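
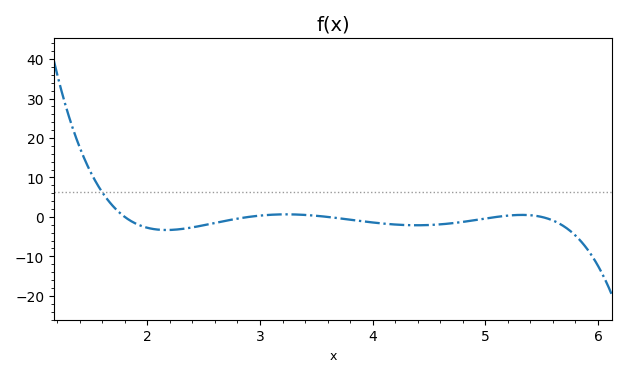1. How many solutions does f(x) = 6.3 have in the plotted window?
1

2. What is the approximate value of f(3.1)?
1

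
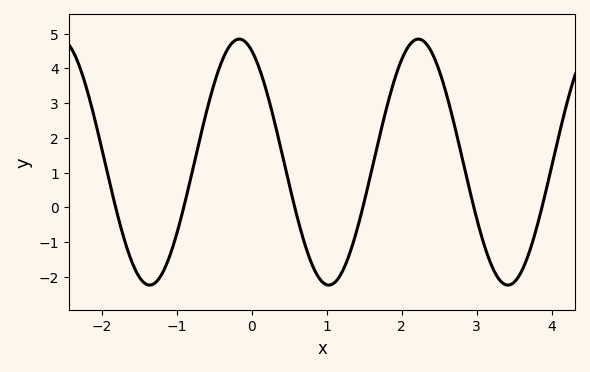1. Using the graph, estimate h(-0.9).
0.071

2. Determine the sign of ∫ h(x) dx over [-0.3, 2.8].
positive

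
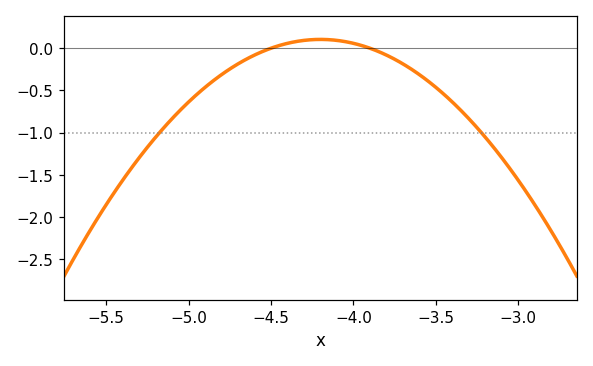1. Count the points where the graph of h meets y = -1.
2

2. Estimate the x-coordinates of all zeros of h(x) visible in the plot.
-4.5, -3.9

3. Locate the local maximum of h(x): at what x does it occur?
-4.2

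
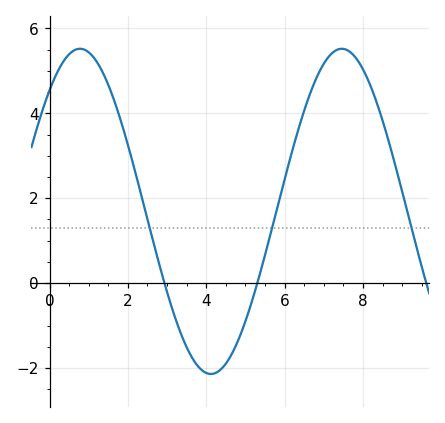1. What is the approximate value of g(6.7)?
4.6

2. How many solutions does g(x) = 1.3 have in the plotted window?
3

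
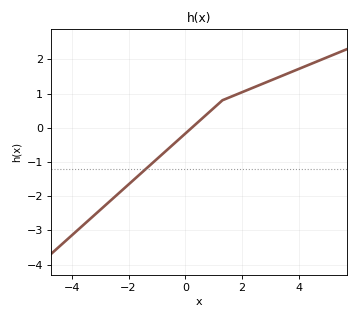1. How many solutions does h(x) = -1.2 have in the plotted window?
1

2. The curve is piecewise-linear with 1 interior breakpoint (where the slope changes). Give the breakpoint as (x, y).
(1.3, 0.8)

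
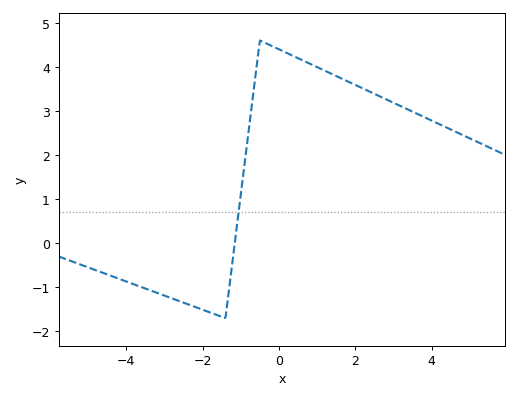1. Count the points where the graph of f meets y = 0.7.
1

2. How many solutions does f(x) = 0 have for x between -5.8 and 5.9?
1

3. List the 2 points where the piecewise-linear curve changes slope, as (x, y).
(-1.4, -1.7); (-0.5, 4.6)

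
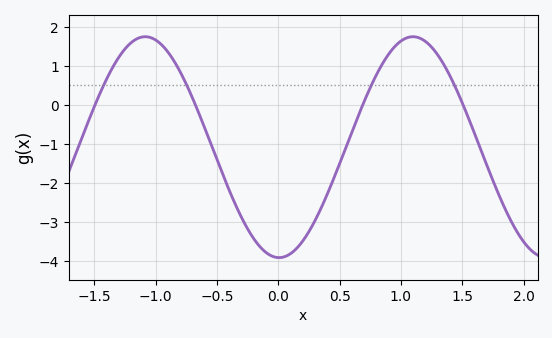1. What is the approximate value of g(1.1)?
1.75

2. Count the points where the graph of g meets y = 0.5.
4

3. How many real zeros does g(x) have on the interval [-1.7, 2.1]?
4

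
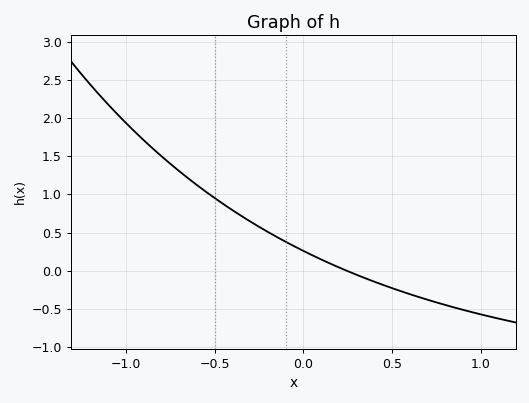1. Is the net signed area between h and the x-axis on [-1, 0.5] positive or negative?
positive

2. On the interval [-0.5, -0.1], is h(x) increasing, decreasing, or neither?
decreasing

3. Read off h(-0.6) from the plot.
1.12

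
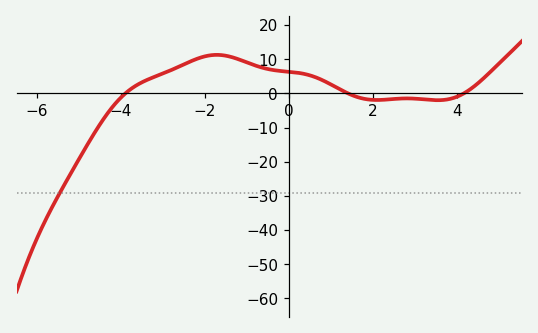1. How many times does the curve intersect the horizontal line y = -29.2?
1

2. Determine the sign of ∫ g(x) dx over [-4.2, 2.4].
positive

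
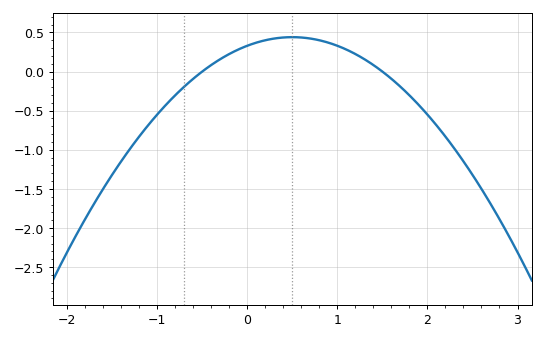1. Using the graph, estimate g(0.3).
0.422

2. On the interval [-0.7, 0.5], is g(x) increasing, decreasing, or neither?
increasing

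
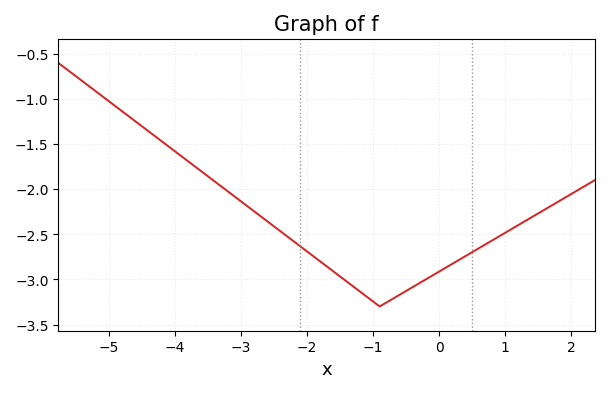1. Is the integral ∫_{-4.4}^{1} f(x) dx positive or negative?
negative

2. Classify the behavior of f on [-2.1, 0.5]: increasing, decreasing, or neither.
neither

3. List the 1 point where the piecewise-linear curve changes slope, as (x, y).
(-0.9, -3.3)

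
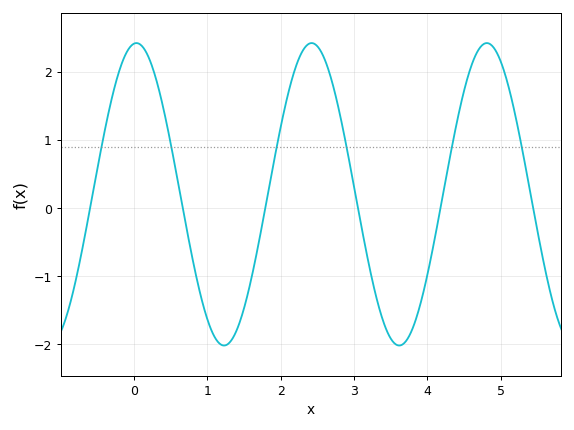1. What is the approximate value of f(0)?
2.4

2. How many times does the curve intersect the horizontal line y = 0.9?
6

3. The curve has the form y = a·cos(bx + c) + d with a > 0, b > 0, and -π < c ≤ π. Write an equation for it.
y = 2.22cos(2.6x - 0.09) + 0.2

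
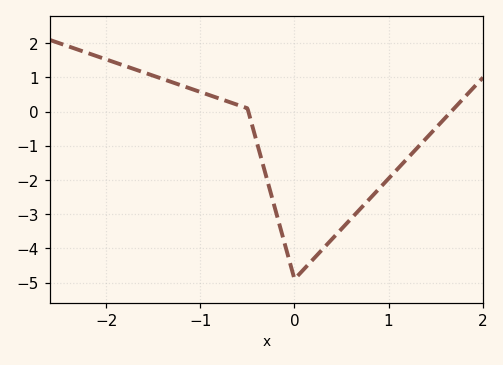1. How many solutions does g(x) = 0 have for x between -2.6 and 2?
2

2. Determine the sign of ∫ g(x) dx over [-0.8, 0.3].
negative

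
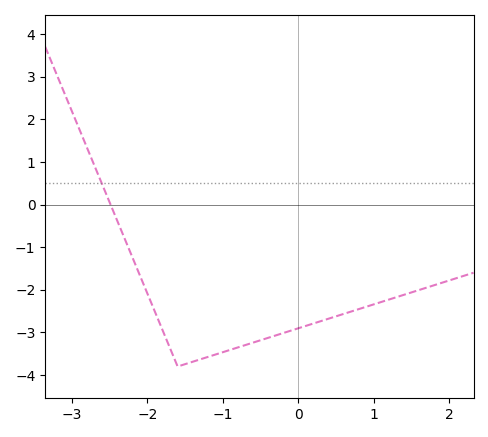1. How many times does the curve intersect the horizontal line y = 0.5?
1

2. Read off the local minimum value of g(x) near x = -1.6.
-3.8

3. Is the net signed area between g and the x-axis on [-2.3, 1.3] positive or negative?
negative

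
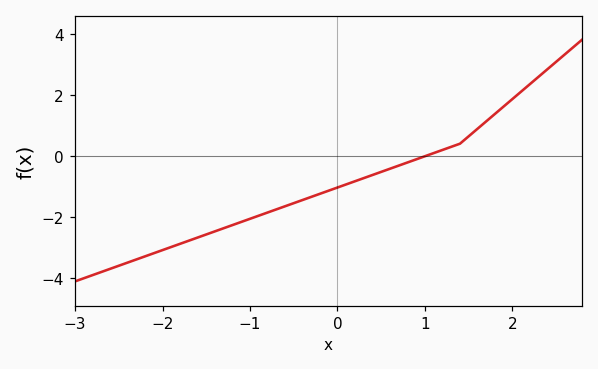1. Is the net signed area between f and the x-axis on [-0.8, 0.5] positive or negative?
negative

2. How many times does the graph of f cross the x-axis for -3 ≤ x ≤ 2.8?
1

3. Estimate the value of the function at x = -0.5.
-1.54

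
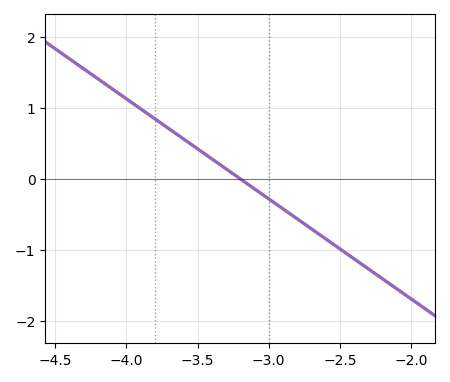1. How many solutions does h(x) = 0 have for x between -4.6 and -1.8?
1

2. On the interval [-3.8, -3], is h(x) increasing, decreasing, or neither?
decreasing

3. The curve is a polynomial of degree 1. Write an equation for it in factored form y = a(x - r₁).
y = -1.41(x + 3.2)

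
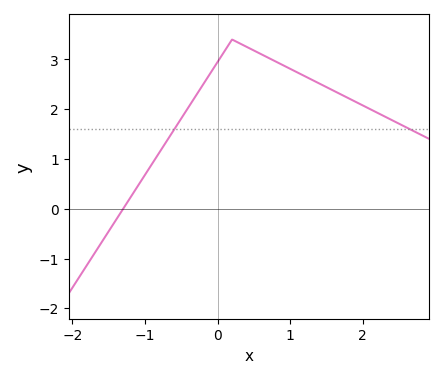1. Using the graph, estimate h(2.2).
1.93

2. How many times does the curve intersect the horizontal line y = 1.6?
2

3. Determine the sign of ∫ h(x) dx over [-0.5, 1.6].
positive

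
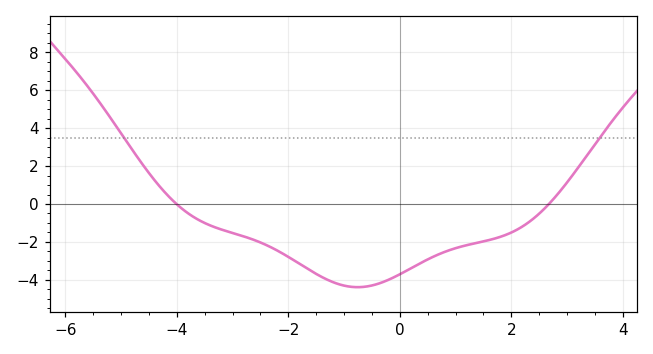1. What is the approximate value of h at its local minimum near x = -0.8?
-4.4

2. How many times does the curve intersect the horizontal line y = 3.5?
2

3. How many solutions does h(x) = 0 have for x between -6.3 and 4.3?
2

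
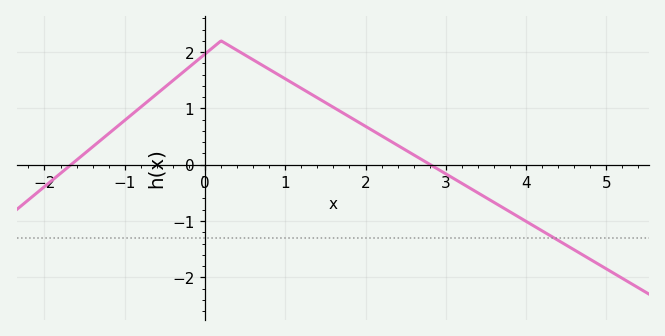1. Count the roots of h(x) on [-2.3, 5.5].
2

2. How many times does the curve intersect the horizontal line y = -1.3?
1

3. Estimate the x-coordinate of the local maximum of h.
0.201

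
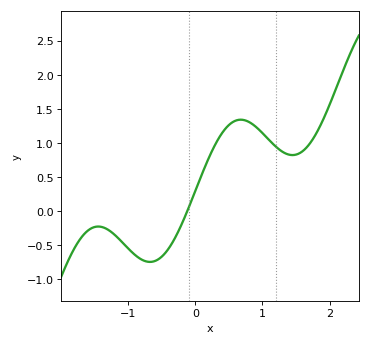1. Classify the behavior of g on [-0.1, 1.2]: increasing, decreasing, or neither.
neither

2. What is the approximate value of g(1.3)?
0.869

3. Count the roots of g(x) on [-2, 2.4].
1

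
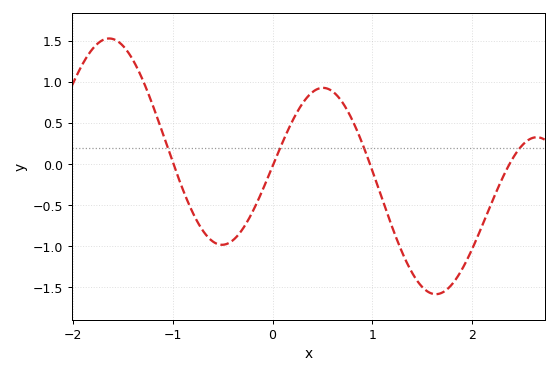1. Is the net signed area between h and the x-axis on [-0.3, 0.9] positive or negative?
positive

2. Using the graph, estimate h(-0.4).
-0.95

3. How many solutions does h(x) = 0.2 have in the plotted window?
4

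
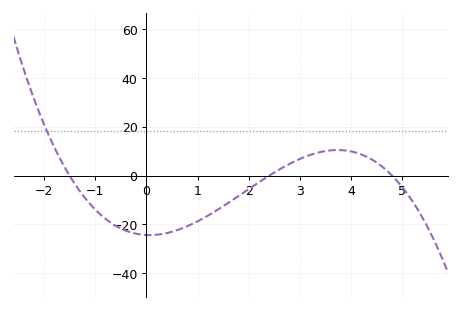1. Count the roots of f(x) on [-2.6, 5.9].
3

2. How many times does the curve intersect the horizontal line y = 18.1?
1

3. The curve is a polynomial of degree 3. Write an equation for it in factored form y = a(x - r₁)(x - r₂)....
y = -1.41(x + 1.5)(x - 2.4)(x - 4.8)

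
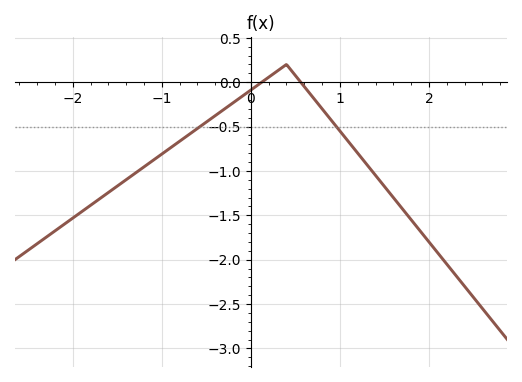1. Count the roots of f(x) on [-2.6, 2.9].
2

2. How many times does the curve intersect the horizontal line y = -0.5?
2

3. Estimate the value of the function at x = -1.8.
-1.4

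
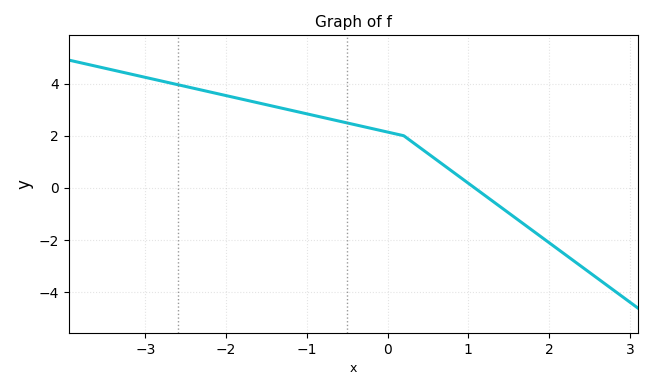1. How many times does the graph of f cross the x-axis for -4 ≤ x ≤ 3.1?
1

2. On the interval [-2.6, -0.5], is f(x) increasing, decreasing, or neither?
decreasing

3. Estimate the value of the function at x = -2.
3.6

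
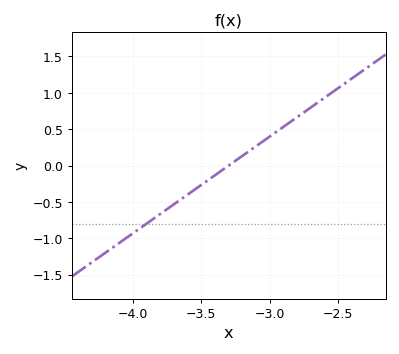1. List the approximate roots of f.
-3.3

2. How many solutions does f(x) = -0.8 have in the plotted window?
1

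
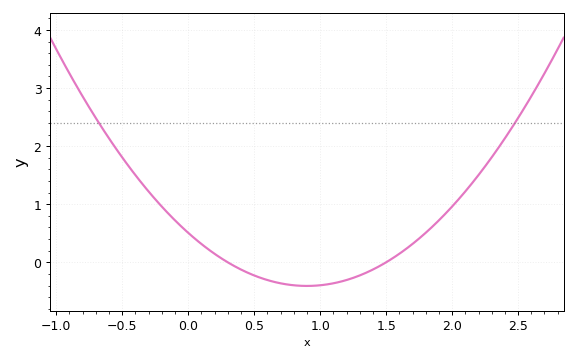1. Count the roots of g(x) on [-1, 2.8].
2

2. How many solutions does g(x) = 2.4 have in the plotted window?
2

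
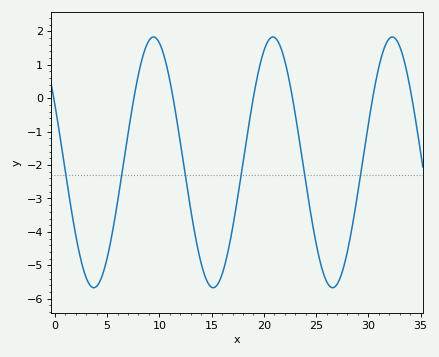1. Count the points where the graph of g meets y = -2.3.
6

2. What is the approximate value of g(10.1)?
1.6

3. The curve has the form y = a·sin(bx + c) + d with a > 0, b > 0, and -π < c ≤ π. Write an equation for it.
y = 3.75sin(0.55x + 2.7) - 1.92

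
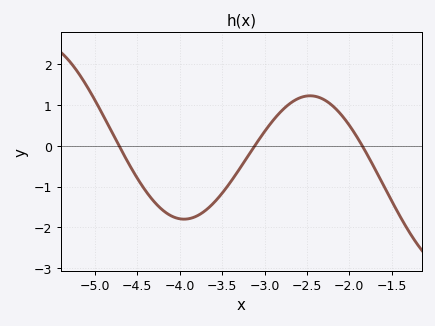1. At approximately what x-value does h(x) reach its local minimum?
-3.95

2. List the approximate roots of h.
-4.71, -3.12, -1.85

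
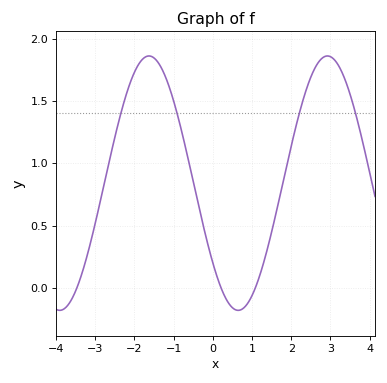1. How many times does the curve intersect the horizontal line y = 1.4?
4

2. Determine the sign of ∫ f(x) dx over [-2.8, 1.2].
positive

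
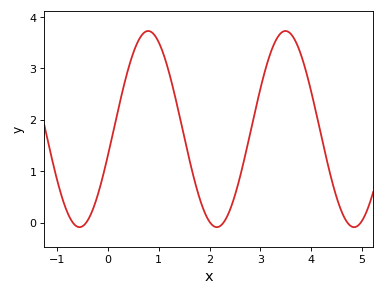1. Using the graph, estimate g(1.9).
0.208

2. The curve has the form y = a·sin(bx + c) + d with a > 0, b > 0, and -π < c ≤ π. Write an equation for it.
y = 1.91sin(2.32x - 0.262) + 1.82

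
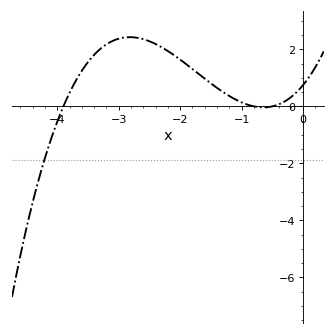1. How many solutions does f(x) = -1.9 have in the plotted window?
1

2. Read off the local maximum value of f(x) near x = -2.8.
2.43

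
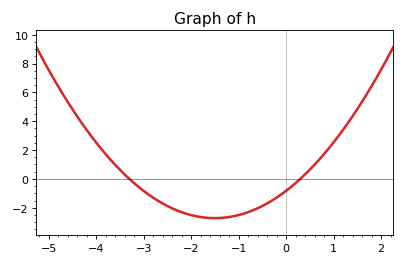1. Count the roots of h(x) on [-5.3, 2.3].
2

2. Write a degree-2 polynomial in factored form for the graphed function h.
y = 0.84(x + 3.3)(x - 0.3)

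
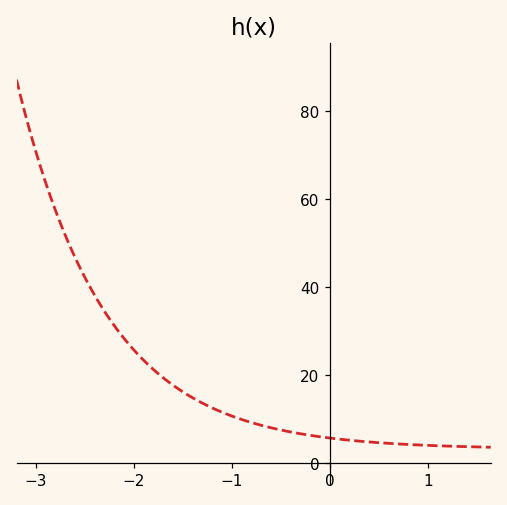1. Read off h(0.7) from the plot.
4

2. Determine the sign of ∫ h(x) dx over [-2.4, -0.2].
positive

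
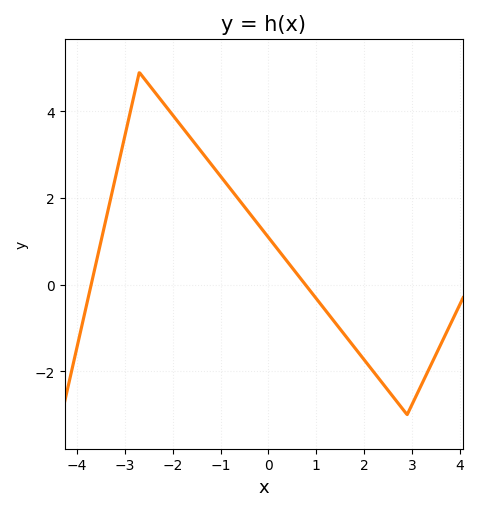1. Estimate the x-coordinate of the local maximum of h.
-2.6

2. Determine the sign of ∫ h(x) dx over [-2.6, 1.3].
positive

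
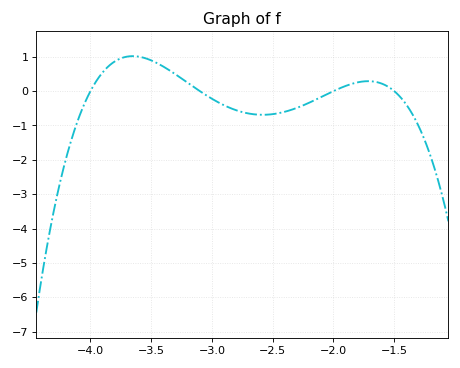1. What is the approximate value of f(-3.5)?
0.9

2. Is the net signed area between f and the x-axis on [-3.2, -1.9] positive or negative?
negative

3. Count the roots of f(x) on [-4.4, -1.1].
4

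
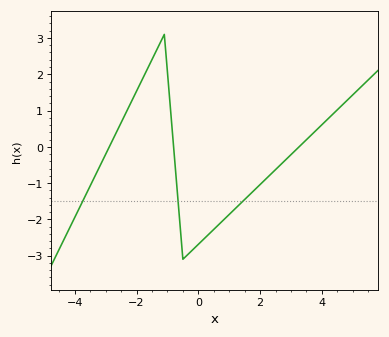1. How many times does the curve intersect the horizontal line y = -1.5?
3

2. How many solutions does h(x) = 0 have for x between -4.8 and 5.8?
3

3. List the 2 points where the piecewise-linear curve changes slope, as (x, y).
(-1.1, 3.1); (-0.5, -3.1)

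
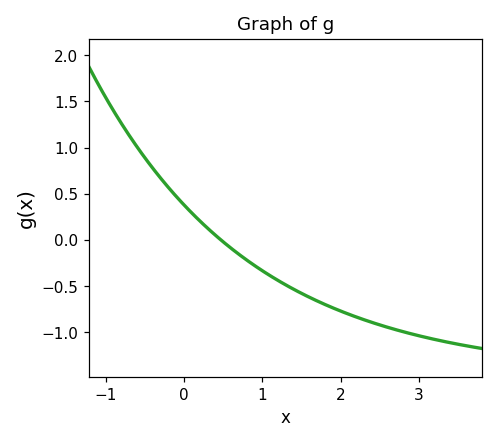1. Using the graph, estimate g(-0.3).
0.671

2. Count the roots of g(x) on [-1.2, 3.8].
1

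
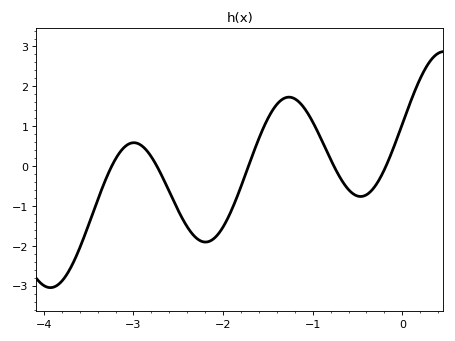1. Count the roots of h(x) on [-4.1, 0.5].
5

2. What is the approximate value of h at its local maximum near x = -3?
0.588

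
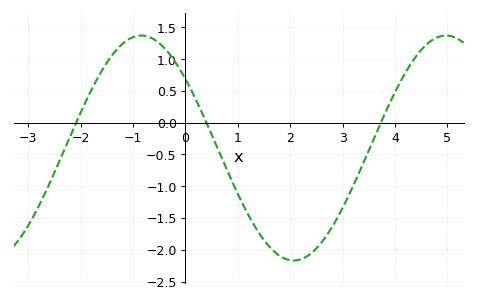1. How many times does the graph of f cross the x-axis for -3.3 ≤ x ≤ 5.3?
3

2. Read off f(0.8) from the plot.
-0.759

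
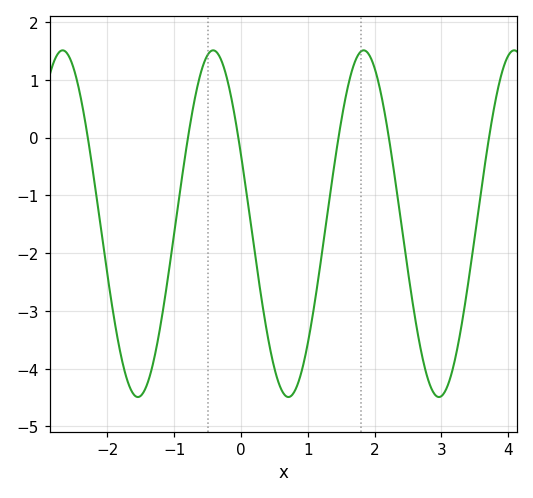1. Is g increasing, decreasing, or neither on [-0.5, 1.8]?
neither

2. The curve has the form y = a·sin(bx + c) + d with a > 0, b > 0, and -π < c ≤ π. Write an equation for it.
y = 3sin(2.79x + 2.73) - 1.49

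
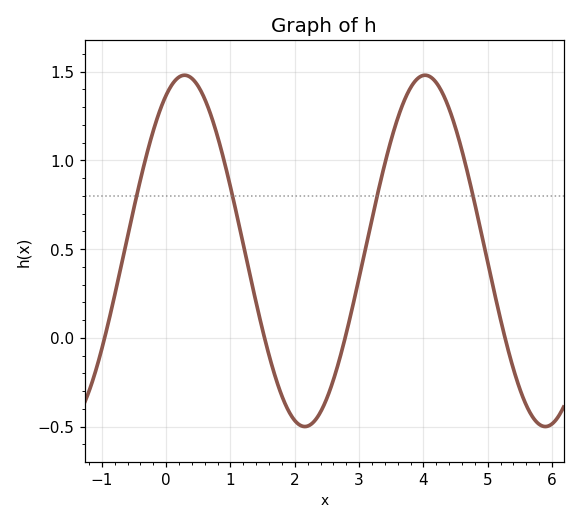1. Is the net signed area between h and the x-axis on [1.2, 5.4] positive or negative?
positive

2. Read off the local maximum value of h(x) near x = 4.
1.5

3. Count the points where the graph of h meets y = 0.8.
4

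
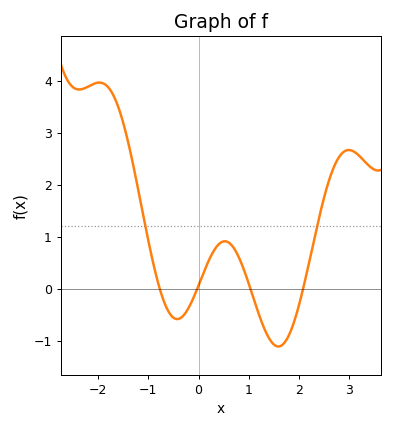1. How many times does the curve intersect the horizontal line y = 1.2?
2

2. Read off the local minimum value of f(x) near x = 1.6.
-1.1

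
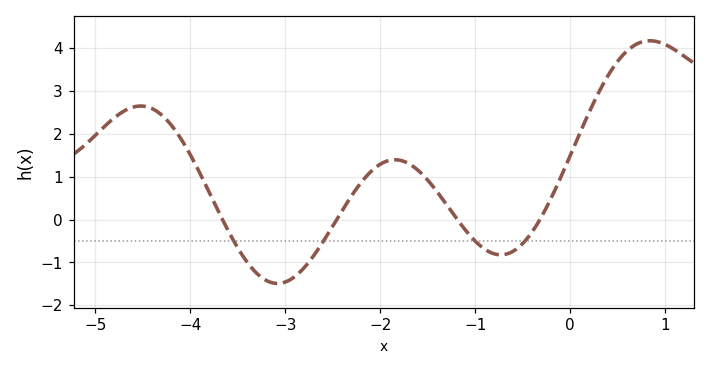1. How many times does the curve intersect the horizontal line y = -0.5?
4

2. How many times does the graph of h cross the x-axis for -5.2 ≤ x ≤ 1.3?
4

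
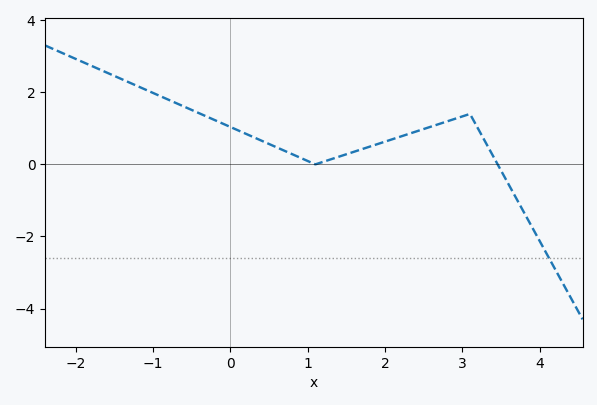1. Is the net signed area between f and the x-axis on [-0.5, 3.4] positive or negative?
positive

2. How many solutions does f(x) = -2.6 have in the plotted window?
1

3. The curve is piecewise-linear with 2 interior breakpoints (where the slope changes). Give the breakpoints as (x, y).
(1.1, 0); (3.1, 1.4)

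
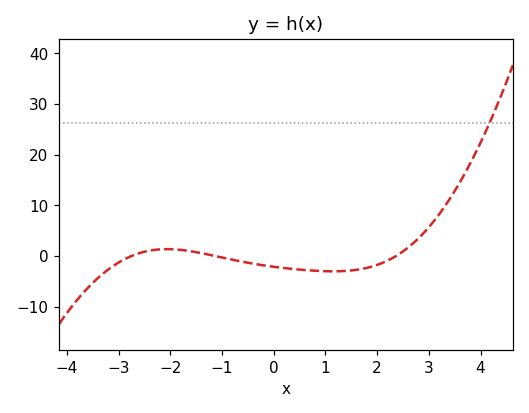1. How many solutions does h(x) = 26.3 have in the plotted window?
1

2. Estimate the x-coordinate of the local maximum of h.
-2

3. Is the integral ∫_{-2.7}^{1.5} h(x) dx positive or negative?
negative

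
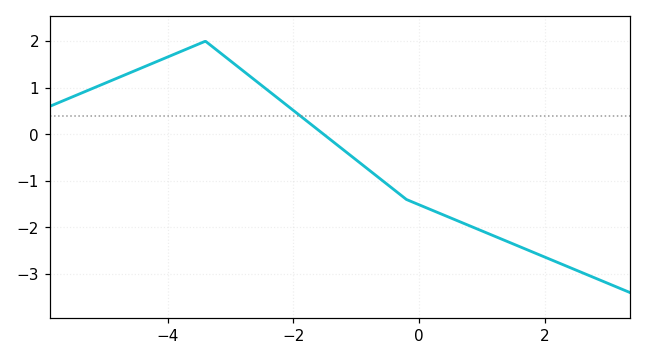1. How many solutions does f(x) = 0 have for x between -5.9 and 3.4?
1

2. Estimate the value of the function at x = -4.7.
1.3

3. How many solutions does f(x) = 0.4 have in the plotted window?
1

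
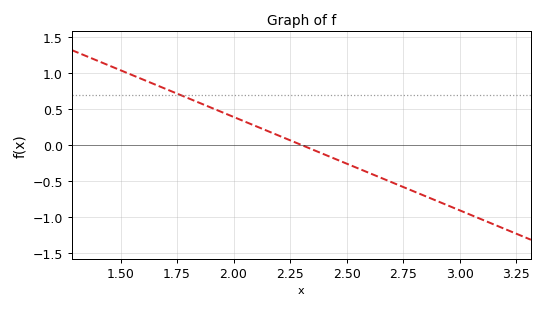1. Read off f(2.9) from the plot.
-0.78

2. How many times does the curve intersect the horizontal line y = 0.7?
1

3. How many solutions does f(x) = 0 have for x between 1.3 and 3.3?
1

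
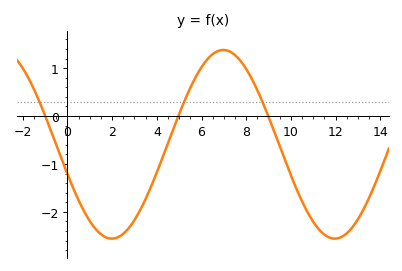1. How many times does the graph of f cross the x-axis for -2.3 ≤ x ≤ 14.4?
3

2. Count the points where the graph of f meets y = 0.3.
3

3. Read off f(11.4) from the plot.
-2.44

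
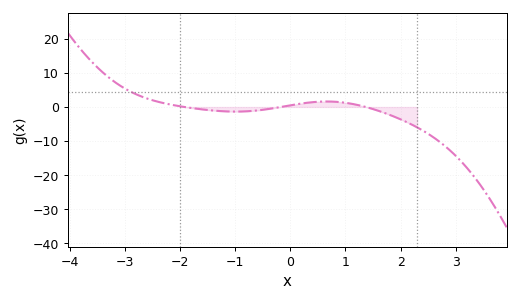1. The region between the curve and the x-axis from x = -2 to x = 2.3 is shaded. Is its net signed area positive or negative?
negative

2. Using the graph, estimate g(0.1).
1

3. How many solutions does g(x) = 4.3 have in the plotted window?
1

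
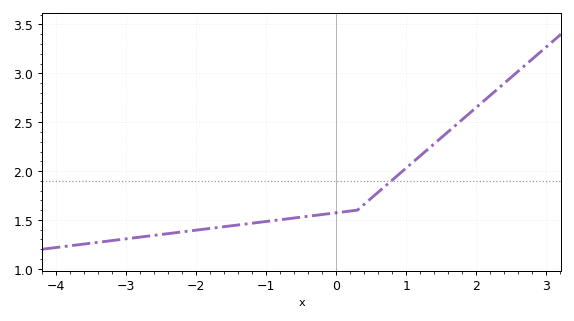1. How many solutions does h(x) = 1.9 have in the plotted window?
1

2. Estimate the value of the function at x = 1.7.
2.45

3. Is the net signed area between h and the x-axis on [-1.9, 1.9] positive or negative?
positive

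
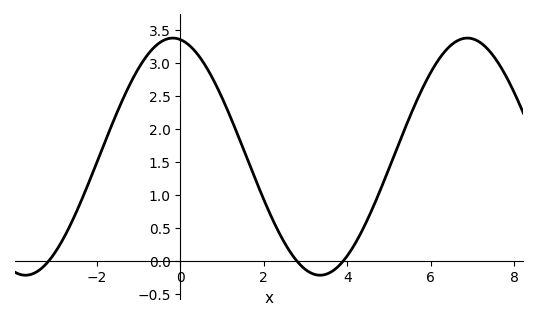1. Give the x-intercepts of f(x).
-3.15, 2.79, 3.91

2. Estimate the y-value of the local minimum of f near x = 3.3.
-0.22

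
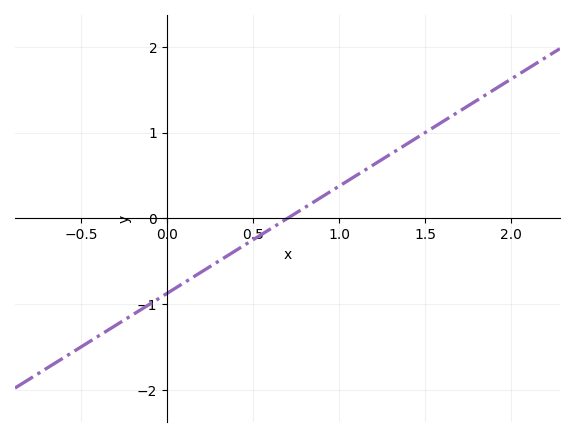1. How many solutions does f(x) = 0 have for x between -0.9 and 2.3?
1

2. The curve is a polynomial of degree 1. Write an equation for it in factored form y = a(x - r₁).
y = 1.25(x - 0.7)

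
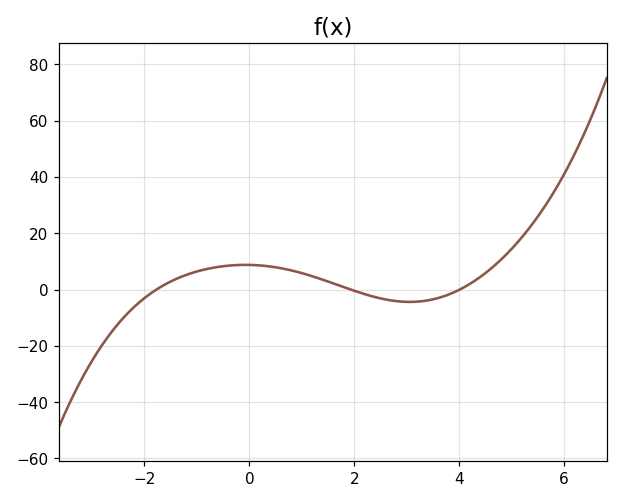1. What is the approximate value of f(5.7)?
32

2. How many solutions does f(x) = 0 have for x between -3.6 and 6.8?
3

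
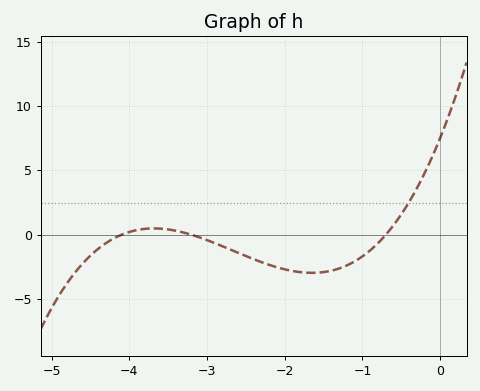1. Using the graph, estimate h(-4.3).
-0.5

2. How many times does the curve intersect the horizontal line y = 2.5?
1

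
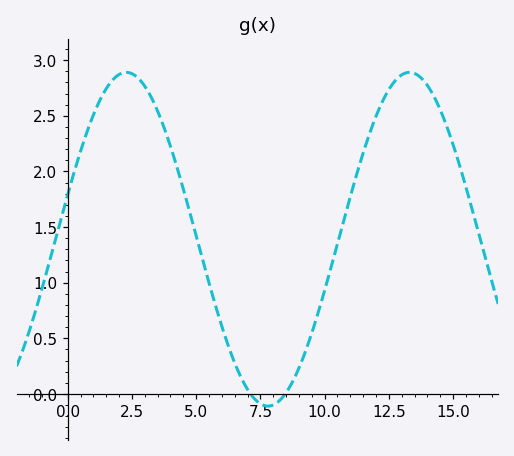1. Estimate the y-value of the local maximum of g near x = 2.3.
2.9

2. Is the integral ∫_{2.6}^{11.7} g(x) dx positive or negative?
positive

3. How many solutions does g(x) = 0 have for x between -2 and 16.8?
2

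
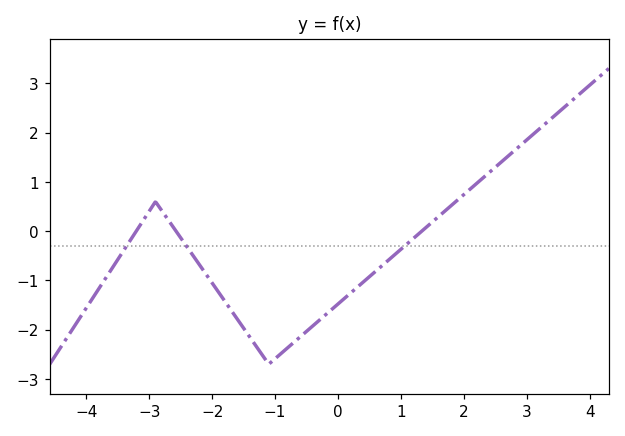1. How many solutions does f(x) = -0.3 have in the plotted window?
3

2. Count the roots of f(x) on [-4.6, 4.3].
3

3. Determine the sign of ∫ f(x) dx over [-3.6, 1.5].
negative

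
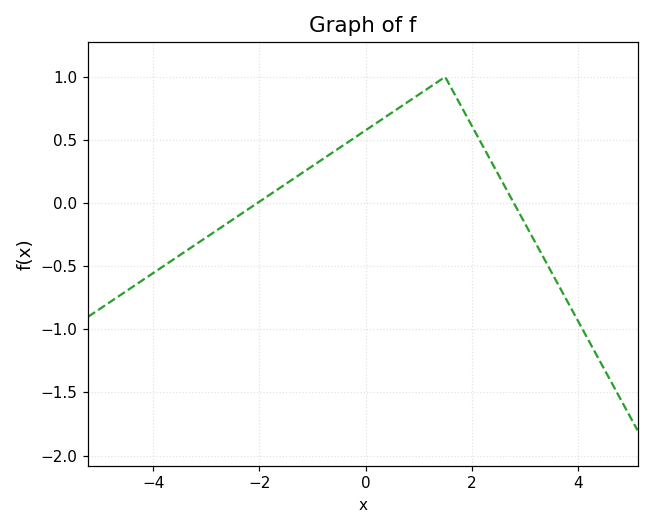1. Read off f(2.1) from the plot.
0.55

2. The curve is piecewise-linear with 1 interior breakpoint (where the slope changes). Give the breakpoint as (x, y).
(1.5, 1)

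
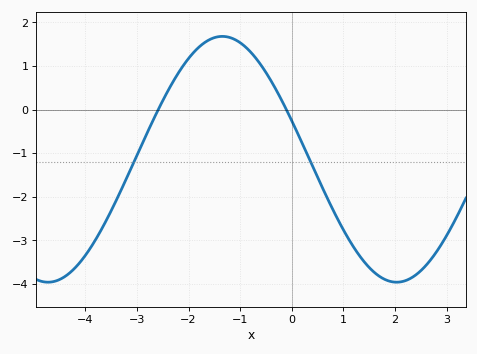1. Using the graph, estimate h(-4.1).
-3.5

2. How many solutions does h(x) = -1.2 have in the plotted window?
2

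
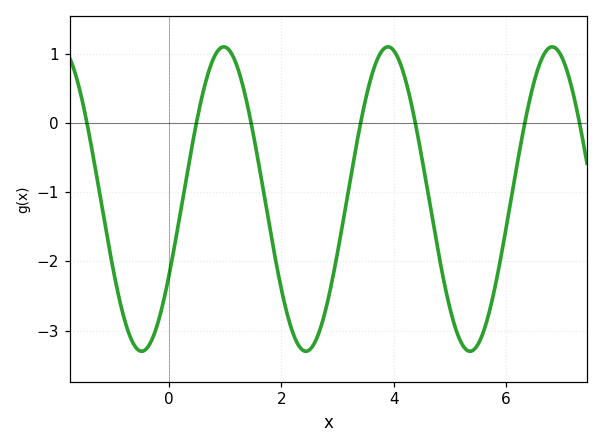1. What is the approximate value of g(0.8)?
0.9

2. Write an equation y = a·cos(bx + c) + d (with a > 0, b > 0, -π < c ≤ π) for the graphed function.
y = 2.2cos(2.1x - 2.1) - 1.1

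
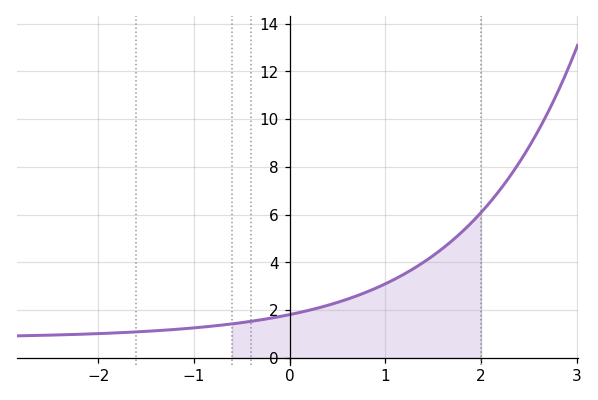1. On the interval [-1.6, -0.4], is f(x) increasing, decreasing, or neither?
increasing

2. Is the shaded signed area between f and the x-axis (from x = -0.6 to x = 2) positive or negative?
positive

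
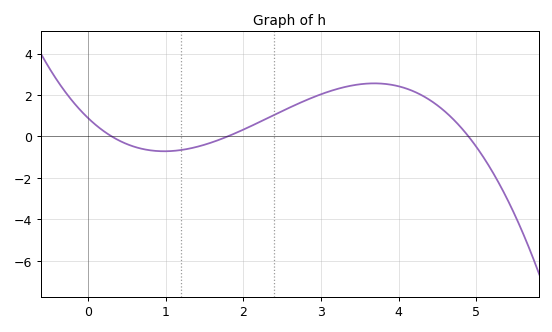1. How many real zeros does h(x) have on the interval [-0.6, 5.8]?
3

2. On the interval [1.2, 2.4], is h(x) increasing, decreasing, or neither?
increasing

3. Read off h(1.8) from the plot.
0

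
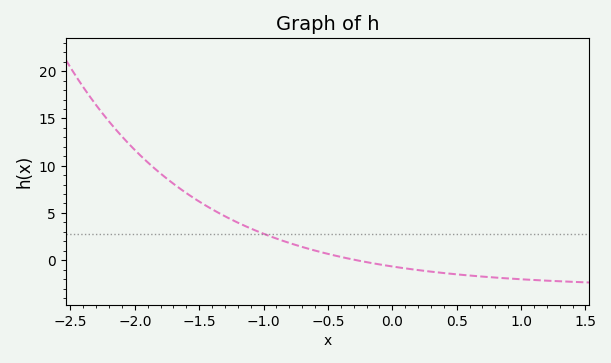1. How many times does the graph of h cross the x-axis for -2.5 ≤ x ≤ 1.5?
1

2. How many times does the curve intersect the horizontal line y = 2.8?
1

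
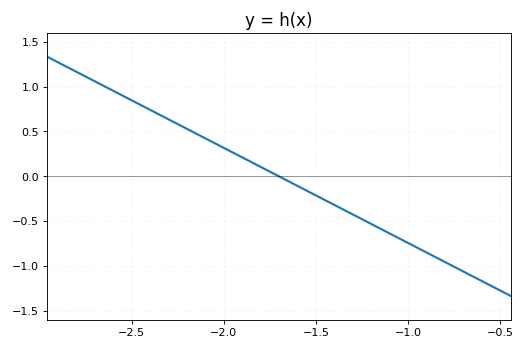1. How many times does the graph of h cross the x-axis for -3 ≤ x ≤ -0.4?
1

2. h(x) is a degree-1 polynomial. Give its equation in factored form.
y = -1.06(x + 1.7)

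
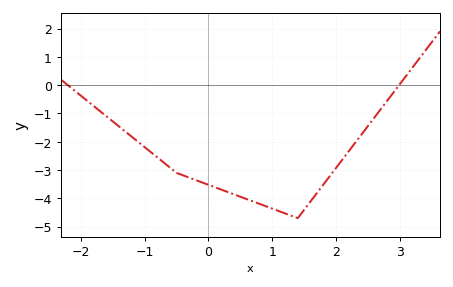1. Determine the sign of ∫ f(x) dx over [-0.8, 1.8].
negative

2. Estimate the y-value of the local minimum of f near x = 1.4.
-4.7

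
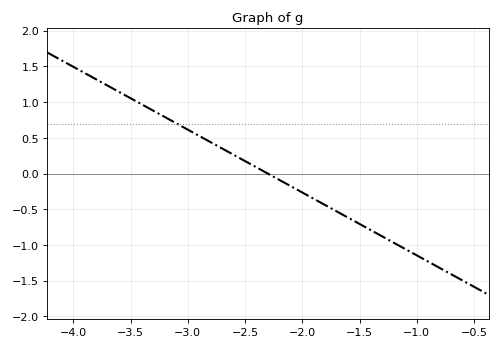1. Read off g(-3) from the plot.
0.6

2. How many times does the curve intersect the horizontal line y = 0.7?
1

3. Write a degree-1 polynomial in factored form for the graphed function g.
y = -0.88(x + 2.3)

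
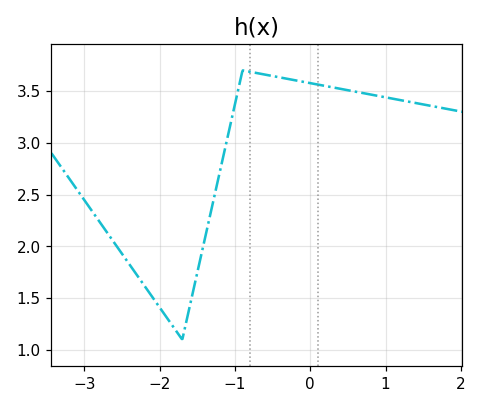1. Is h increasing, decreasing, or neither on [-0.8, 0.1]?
decreasing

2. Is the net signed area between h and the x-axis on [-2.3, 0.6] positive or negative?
positive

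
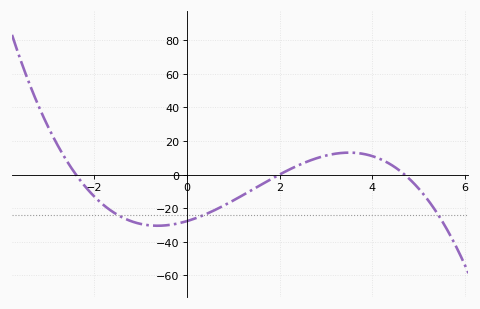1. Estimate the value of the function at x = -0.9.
-30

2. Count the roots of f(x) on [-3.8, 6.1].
3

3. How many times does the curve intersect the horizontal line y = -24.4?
3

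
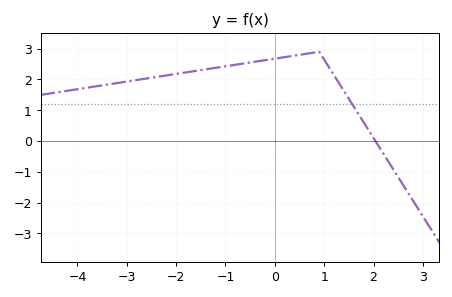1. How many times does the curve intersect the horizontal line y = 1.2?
1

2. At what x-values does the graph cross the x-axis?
2.04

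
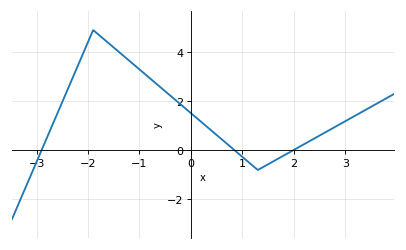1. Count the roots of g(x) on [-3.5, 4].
3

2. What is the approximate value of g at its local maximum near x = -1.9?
4.8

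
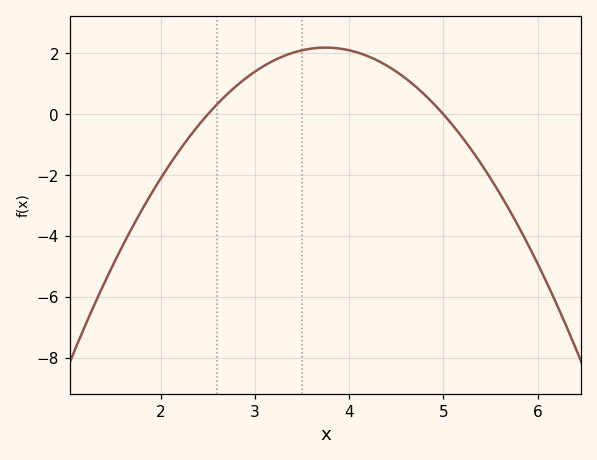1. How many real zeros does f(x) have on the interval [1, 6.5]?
2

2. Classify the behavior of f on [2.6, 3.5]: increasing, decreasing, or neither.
increasing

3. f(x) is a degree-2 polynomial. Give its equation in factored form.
y = -1.4(x - 2.5)(x - 5)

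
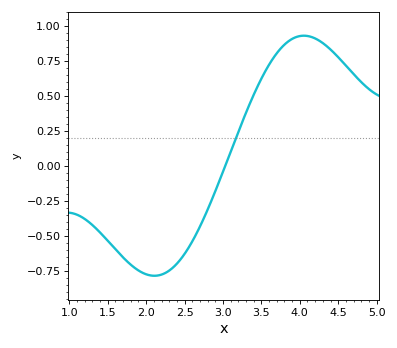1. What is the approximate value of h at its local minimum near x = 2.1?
-0.783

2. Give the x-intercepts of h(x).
3.03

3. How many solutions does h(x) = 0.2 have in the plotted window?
1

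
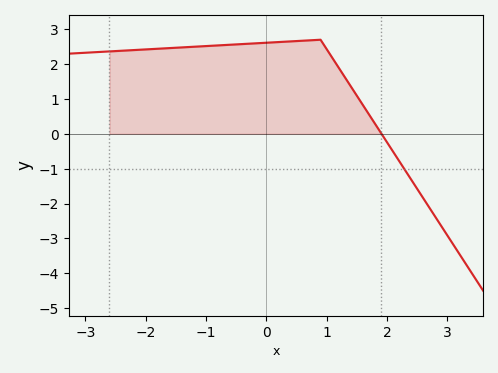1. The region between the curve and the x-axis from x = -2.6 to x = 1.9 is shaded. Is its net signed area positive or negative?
positive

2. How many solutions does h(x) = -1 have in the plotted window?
1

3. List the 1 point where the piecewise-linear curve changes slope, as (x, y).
(0.9, 2.7)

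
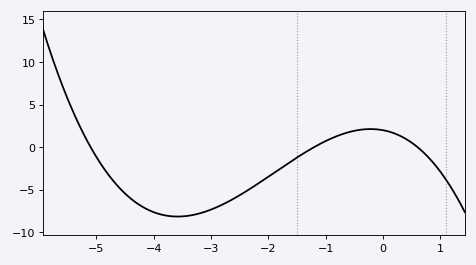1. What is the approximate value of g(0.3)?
1.5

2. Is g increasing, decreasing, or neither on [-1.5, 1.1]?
neither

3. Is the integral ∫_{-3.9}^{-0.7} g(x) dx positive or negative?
negative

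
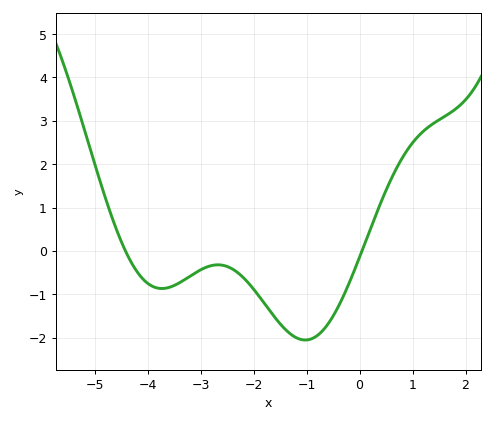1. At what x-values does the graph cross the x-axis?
-4.4, 0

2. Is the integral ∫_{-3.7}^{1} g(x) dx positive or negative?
negative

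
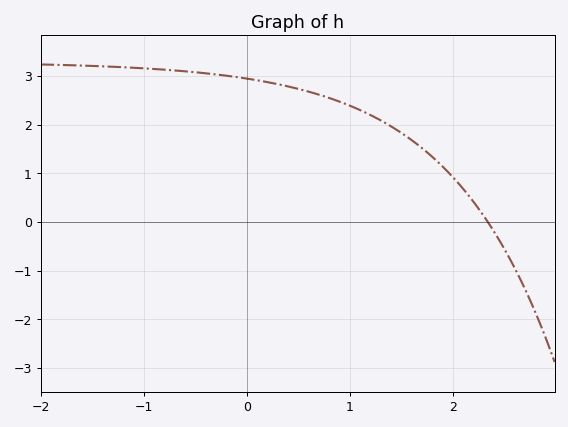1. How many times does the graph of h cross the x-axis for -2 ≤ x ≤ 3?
1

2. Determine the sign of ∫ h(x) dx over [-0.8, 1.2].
positive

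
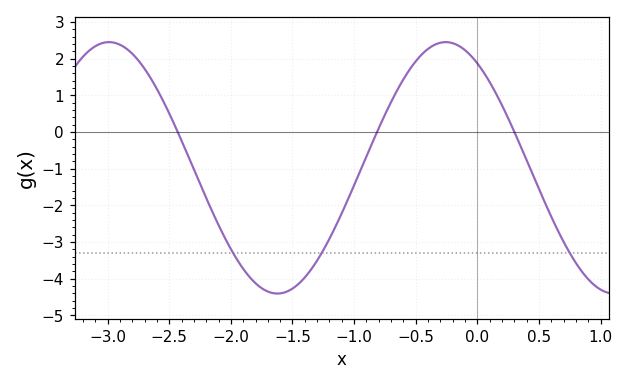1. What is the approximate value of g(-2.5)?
0.5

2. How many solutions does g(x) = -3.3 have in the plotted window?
3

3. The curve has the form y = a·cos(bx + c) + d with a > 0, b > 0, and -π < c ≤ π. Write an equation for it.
y = 3.43cos(2.3x + 0.59) - 0.98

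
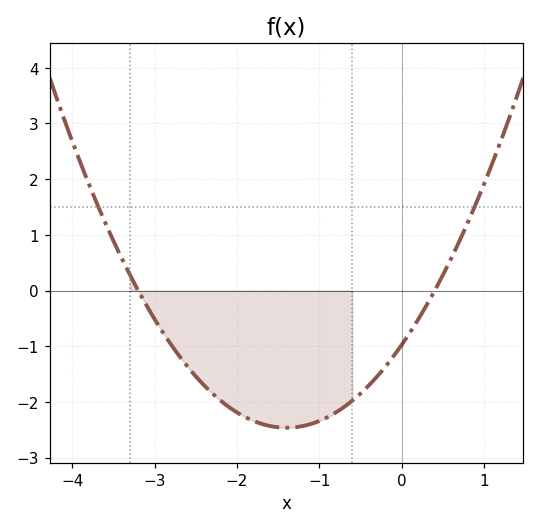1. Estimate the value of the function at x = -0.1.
-1.18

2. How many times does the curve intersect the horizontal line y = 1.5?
2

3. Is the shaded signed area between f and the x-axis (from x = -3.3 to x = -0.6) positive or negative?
negative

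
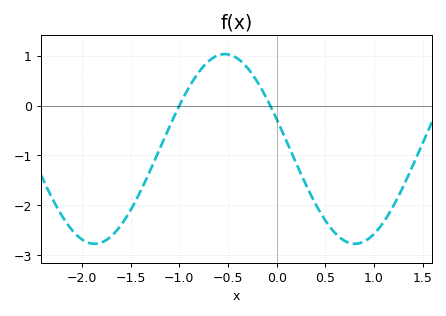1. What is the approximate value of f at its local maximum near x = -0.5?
1.03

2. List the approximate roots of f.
-0.999, -0.067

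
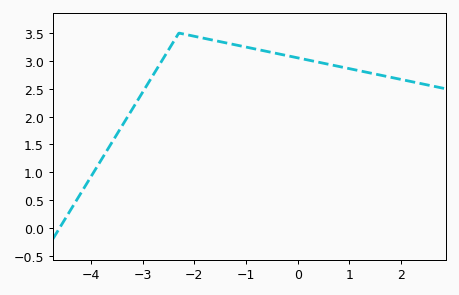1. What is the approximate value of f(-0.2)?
3.09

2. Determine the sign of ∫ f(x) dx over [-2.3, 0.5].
positive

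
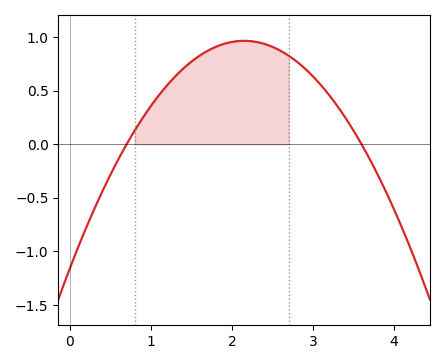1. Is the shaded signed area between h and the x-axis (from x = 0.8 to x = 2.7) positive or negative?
positive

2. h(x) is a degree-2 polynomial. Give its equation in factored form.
y = -0.46(x - 0.7)(x - 3.6)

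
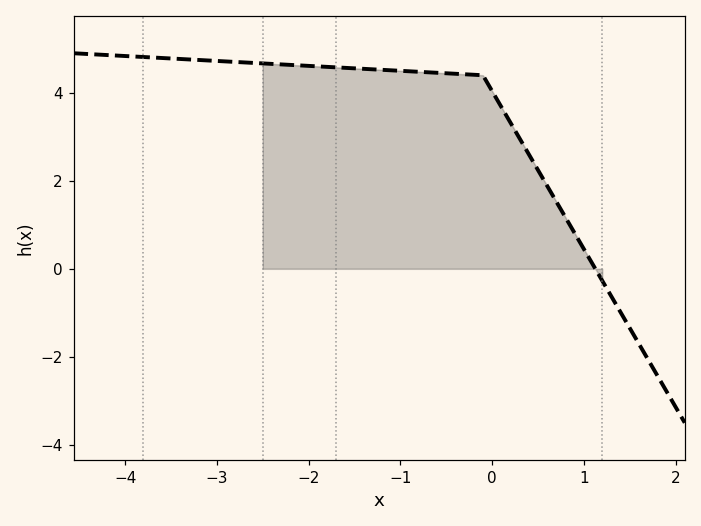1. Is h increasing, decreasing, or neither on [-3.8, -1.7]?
decreasing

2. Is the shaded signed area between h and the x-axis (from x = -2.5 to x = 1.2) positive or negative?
positive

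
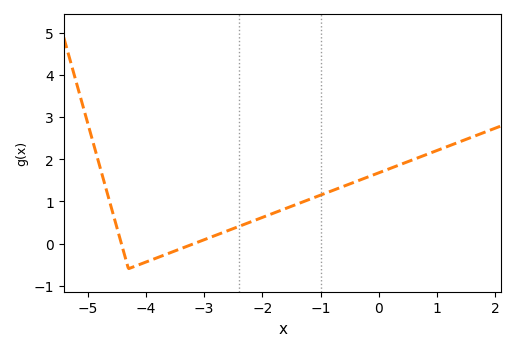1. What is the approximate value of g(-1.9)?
0.674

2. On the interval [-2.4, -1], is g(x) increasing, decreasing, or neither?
increasing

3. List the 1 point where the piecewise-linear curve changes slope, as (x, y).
(-4.3, -0.6)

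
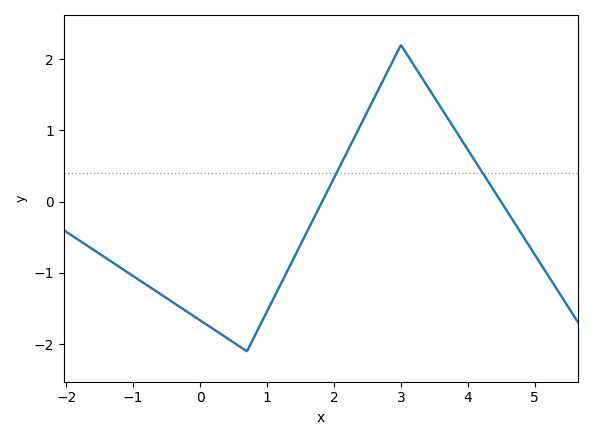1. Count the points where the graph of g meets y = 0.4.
2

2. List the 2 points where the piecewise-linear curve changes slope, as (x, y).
(0.7, -2.1); (3, 2.2)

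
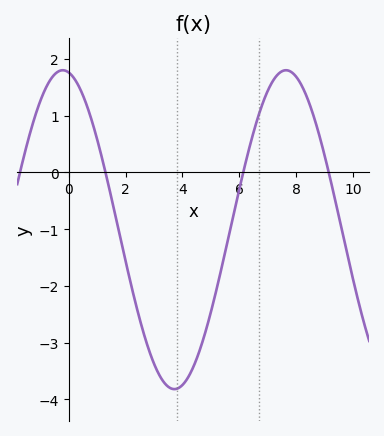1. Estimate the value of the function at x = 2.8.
-3.1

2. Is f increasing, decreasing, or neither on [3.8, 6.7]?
increasing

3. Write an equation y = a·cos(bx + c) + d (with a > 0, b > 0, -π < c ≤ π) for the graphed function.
y = 2.81cos(0.8x + 0.17) - 1.01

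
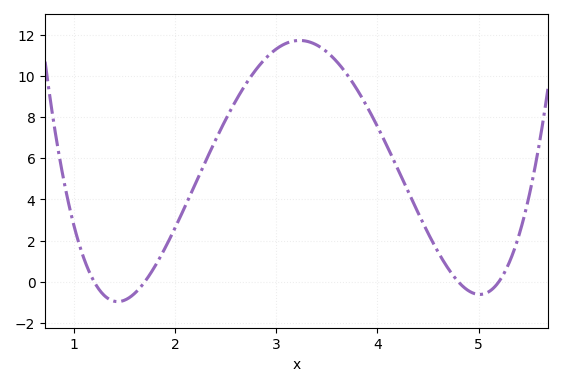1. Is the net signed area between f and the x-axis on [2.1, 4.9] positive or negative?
positive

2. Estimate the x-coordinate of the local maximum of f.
3.2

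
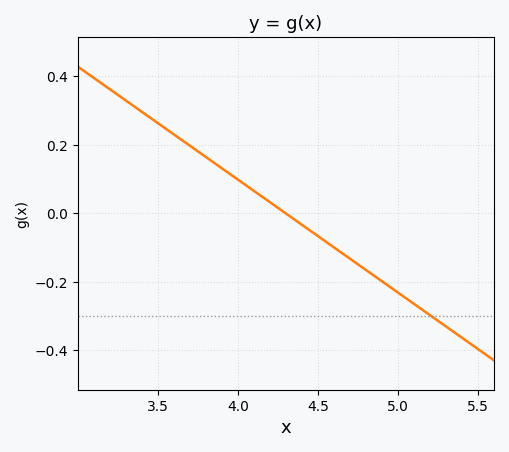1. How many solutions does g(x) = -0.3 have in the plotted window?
1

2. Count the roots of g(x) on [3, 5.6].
1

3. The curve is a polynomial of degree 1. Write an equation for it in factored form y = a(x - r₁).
y = -0.33(x - 4.3)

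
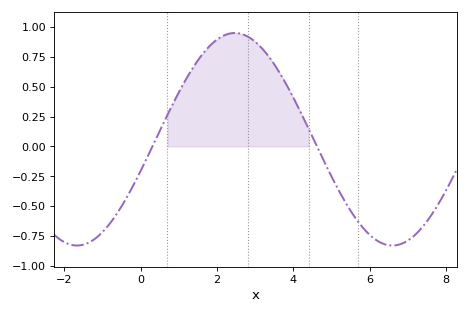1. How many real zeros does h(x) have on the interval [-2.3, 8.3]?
2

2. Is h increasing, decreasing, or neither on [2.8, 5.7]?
decreasing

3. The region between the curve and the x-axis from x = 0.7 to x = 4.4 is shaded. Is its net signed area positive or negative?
positive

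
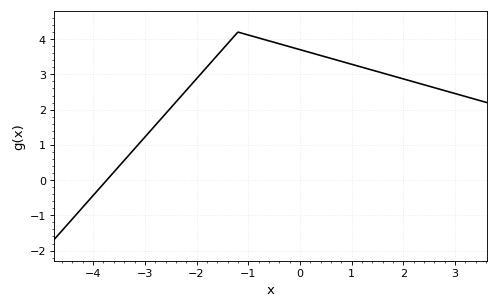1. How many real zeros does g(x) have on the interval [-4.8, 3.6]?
1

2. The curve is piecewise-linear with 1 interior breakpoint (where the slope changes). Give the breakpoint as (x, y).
(-1.2, 4.2)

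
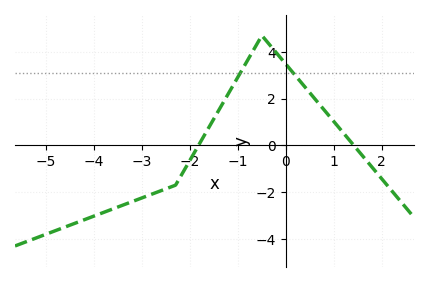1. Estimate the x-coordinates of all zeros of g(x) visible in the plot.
-1.82, 1.42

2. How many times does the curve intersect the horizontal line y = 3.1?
2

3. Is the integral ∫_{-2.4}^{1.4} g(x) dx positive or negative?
positive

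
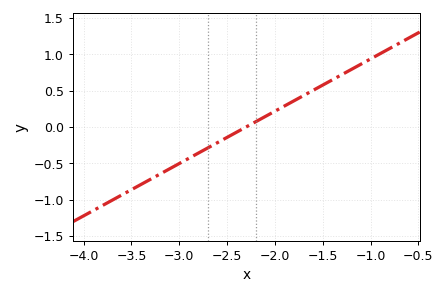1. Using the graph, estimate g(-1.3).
0.72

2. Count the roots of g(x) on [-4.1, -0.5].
1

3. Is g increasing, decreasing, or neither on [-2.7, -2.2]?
increasing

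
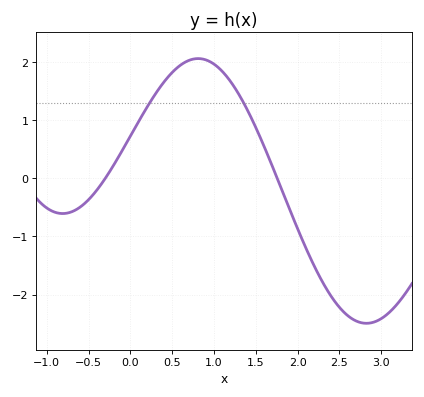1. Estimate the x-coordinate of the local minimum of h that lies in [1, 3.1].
2.82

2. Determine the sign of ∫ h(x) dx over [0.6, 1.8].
positive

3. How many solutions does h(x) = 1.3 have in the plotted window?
2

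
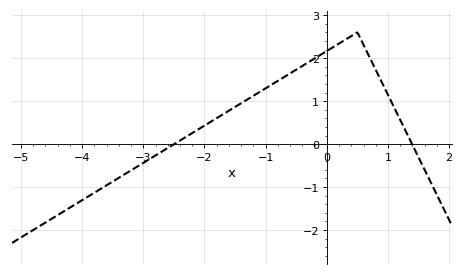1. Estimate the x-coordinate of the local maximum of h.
0.5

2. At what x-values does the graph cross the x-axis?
-2.5, 1.39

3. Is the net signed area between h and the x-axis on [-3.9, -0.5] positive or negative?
positive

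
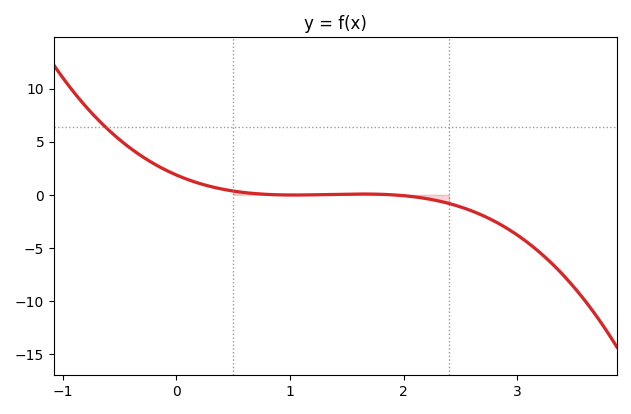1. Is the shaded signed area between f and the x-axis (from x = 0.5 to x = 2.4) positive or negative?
negative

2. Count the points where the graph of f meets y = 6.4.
1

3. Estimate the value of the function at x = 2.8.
-2.49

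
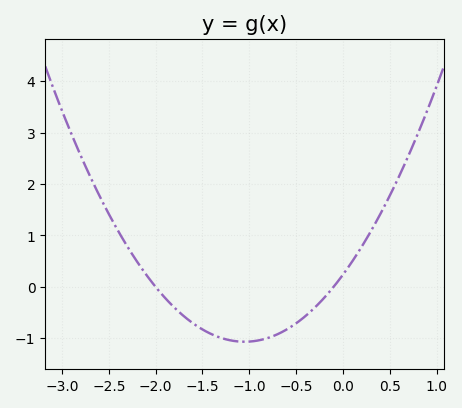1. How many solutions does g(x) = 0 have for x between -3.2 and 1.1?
2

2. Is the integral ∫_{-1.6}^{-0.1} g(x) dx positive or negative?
negative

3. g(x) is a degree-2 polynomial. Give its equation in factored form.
y = 1.18(x + 2)(x + 0.1)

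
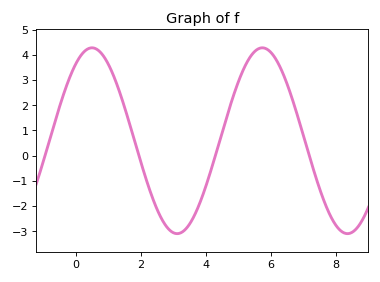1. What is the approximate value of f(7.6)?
-1.7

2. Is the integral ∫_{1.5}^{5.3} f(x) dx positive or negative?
negative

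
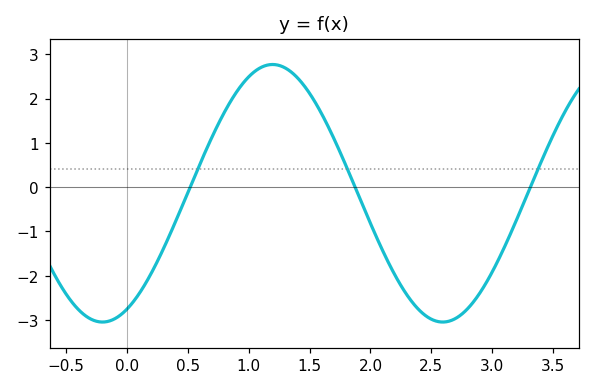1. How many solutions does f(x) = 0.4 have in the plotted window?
3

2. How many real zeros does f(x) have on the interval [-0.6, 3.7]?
3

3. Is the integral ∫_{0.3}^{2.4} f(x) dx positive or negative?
positive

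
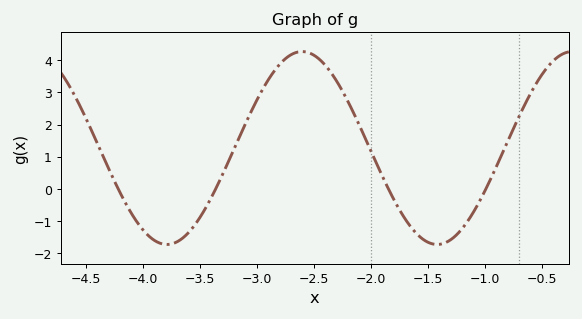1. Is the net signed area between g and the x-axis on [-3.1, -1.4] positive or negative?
positive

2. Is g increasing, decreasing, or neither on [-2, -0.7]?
neither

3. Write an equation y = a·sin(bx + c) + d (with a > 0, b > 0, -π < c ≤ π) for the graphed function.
y = 3sin(2.6x + 2.2) + 1.27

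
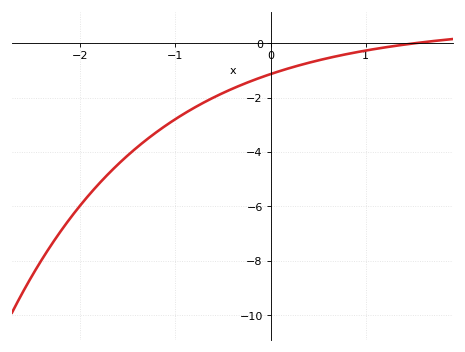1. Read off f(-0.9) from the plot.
-2.6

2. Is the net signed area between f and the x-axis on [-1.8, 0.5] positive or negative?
negative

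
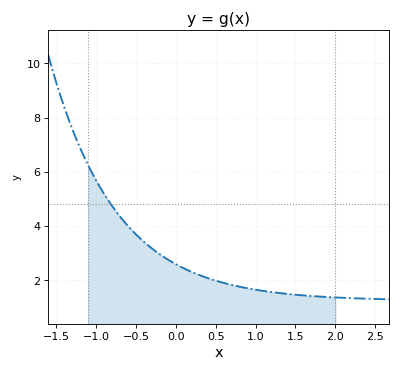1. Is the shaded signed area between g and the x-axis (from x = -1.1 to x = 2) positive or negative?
positive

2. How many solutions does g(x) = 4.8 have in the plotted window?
1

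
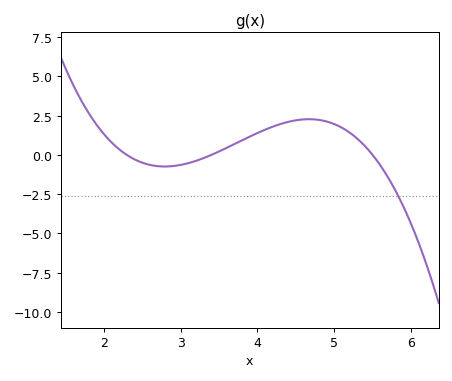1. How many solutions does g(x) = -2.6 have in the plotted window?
1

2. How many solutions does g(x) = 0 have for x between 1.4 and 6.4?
3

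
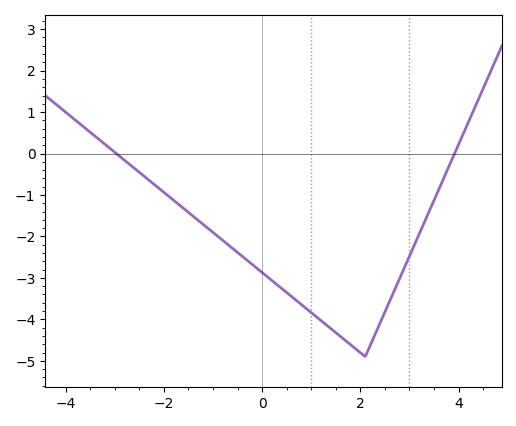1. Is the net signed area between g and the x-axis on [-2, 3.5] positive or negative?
negative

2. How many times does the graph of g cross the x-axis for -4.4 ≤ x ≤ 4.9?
2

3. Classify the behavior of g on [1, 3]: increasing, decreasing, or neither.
neither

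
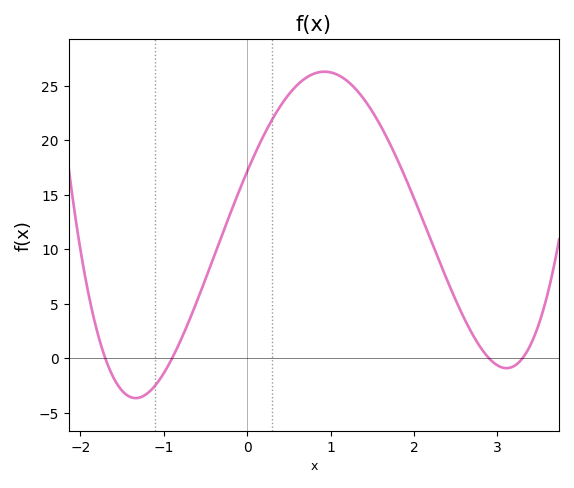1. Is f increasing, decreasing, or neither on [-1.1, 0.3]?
increasing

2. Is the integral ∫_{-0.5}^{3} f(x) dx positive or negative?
positive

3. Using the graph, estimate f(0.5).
24.2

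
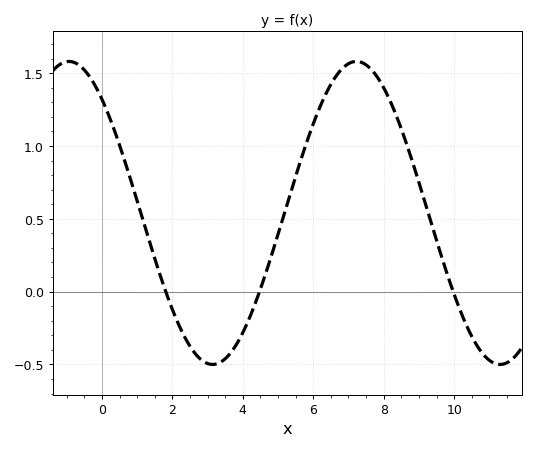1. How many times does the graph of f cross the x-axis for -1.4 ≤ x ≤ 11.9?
3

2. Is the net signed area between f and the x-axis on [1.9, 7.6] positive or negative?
positive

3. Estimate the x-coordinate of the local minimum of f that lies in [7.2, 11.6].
11.4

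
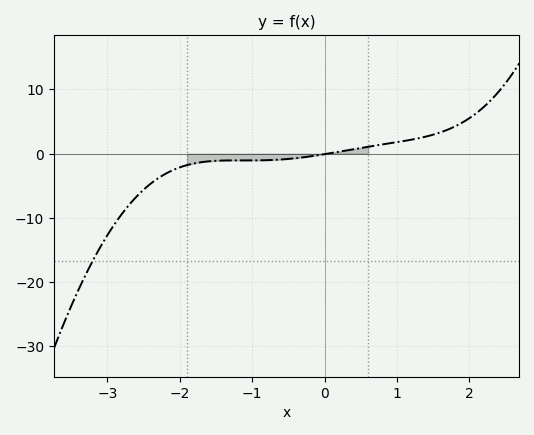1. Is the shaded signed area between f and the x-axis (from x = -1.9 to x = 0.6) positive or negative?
negative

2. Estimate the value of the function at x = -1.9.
-2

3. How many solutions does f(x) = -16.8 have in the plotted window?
1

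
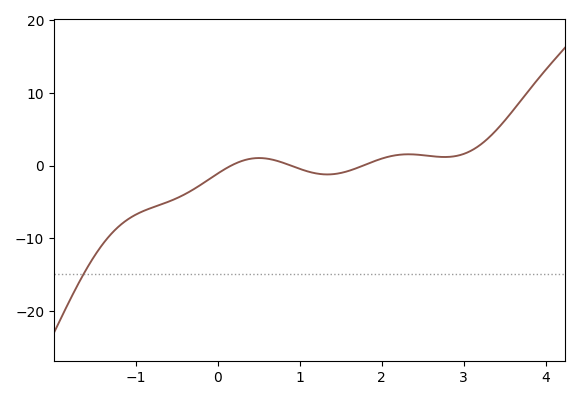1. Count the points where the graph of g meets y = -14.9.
1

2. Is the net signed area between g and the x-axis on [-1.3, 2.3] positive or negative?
negative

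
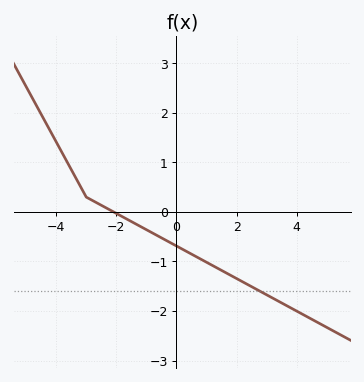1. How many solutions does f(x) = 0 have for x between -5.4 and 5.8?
1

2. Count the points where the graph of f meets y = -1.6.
1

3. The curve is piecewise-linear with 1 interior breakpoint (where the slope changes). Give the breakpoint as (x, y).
(-3, 0.3)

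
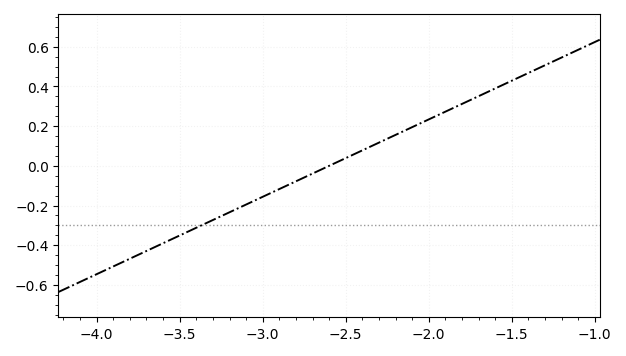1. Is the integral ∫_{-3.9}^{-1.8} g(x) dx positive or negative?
negative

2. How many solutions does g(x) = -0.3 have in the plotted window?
1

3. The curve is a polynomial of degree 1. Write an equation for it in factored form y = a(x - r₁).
y = 0.39(x + 2.6)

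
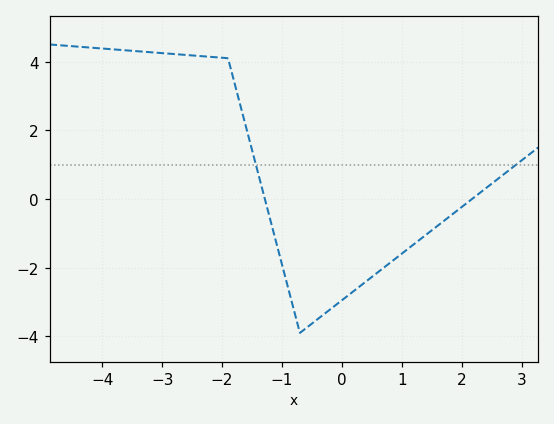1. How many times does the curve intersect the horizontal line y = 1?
2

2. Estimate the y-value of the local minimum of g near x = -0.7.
-3.8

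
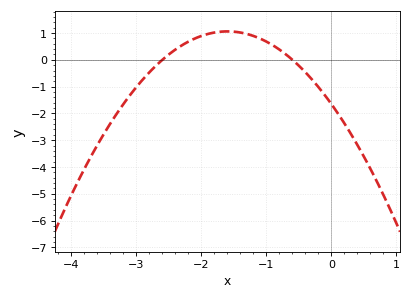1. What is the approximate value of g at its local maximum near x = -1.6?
1.1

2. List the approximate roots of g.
-2.6, -0.6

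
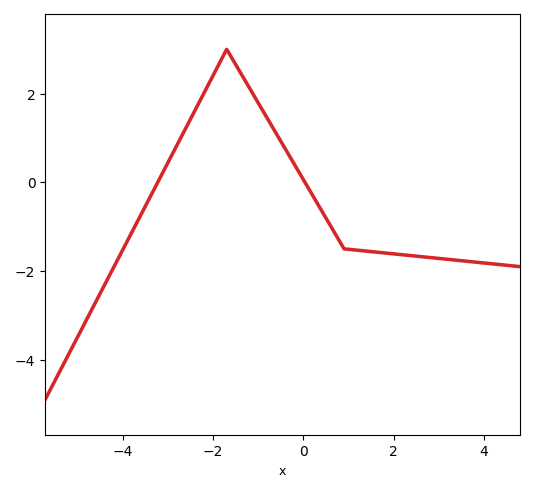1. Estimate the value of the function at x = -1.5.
2.65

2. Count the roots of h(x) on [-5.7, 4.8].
2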